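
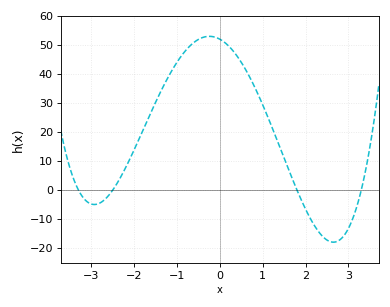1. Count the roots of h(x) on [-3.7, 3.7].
4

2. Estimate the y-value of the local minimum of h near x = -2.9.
-5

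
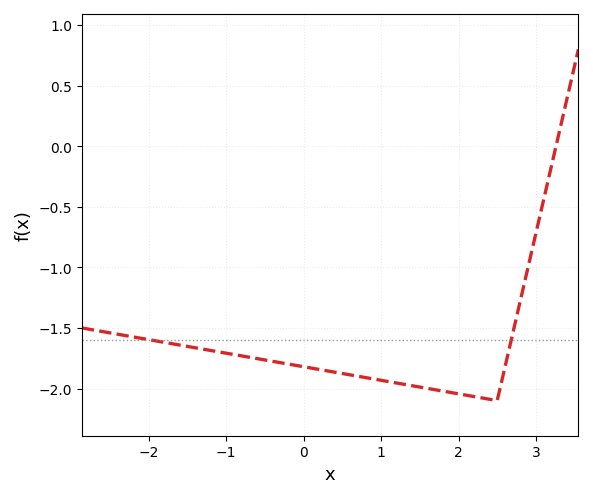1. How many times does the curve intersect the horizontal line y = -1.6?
2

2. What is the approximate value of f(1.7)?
-2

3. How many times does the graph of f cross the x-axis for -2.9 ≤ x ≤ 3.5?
1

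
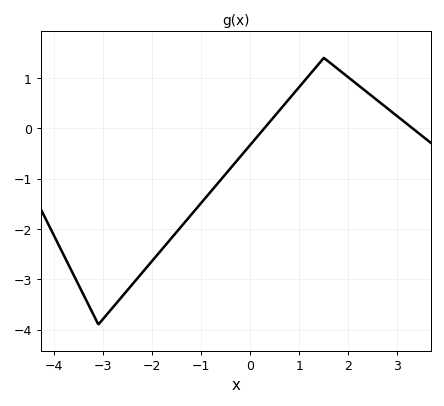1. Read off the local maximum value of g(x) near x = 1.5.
1.4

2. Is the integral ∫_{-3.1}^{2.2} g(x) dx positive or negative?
negative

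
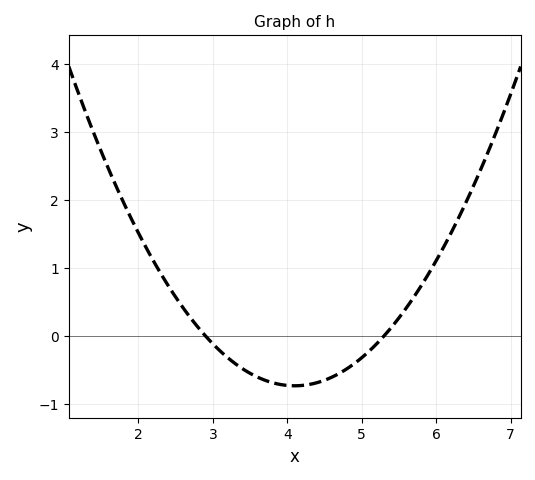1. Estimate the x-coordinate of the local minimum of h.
4.1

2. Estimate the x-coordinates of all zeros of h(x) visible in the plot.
2.9, 5.3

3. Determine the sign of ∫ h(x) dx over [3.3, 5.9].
negative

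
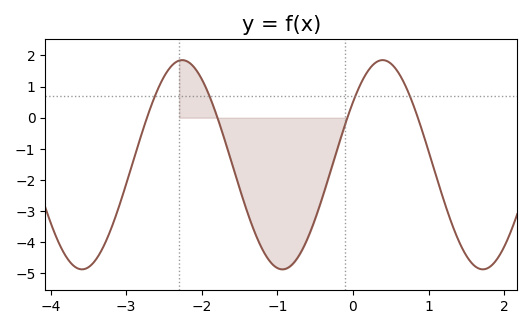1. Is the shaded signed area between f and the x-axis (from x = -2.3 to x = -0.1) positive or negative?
negative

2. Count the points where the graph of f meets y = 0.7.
4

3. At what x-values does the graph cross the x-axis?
-2.73, -1.79, -0.074, 0.858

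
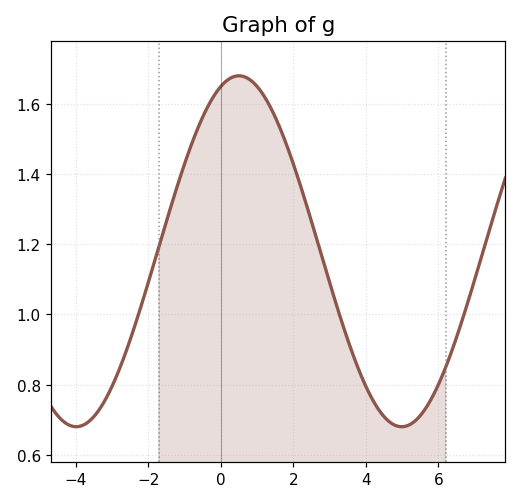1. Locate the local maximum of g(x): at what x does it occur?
0.501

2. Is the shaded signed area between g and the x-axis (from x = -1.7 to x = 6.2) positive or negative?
positive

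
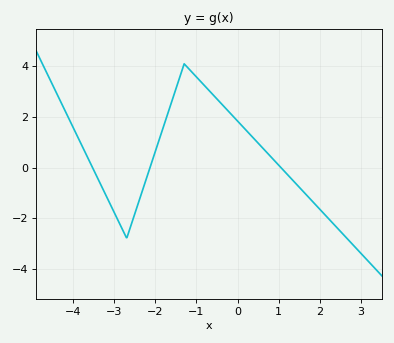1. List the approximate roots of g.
-3.53, -2.13, 1.06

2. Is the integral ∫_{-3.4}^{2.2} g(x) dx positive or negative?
positive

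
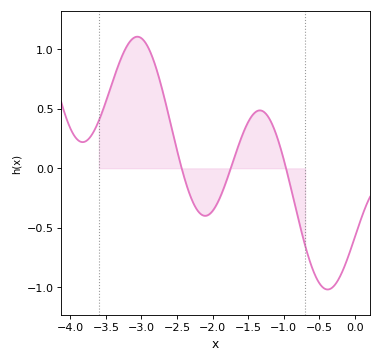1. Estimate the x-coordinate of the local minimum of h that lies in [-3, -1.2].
-2.11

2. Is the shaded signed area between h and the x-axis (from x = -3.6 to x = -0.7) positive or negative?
positive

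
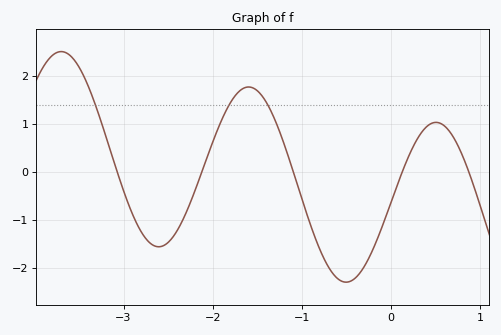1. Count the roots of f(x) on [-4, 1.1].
5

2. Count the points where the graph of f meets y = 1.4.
3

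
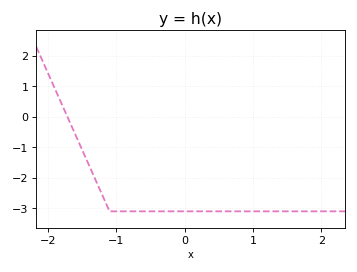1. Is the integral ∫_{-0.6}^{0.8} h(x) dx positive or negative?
negative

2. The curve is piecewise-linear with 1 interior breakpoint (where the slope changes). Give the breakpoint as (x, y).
(-1.1, -3.1)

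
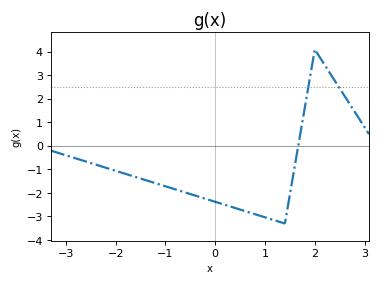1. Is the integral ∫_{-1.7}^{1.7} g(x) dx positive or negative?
negative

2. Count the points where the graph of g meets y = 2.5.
2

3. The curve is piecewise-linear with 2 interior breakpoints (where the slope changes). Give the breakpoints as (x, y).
(1.4, -3.3); (2, 4.1)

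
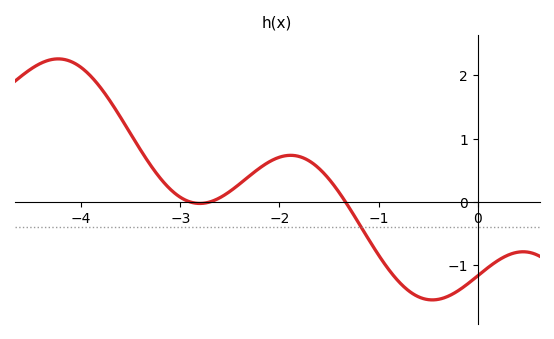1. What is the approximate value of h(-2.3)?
0.411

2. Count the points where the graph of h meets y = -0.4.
1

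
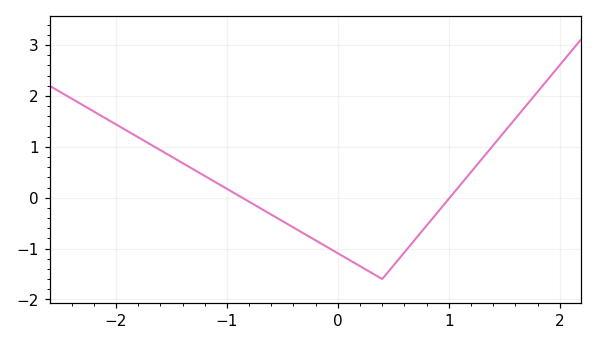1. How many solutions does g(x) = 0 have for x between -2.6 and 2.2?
2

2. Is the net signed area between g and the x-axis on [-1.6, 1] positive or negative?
negative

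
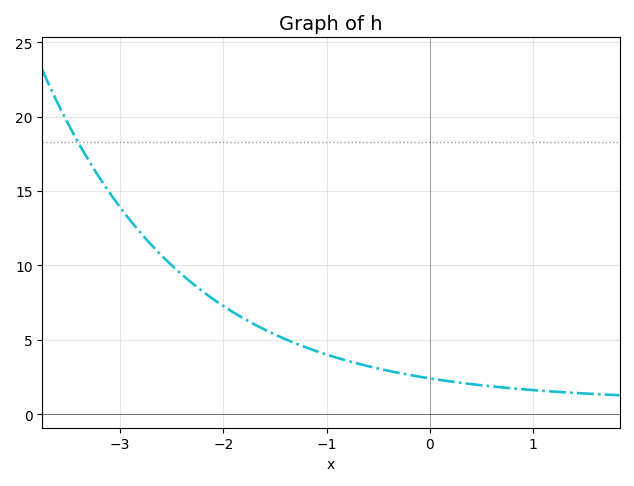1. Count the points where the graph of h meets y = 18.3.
1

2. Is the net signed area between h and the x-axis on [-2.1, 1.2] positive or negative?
positive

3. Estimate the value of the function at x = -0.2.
2.65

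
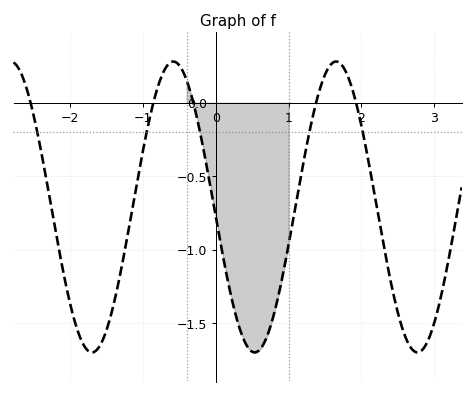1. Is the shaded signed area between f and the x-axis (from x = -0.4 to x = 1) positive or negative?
negative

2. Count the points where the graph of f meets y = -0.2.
5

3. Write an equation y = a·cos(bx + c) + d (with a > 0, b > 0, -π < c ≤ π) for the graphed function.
y = 0.99cos(2.8x + 1.6) - 0.71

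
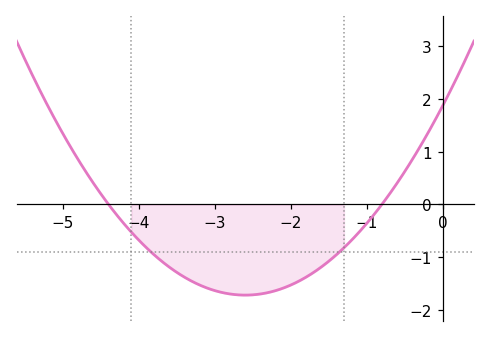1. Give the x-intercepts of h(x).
-4.4, -0.8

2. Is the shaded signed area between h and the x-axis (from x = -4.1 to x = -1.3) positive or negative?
negative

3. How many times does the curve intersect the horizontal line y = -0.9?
2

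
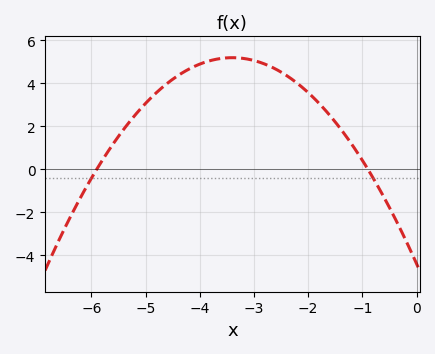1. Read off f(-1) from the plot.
0.407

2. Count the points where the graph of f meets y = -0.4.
2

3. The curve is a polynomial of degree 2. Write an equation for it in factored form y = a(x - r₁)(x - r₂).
y = -0.83(x + 5.9)(x + 0.9)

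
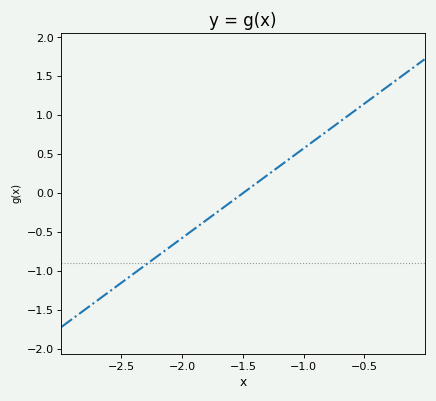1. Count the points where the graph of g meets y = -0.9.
1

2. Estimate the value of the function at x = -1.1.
0.45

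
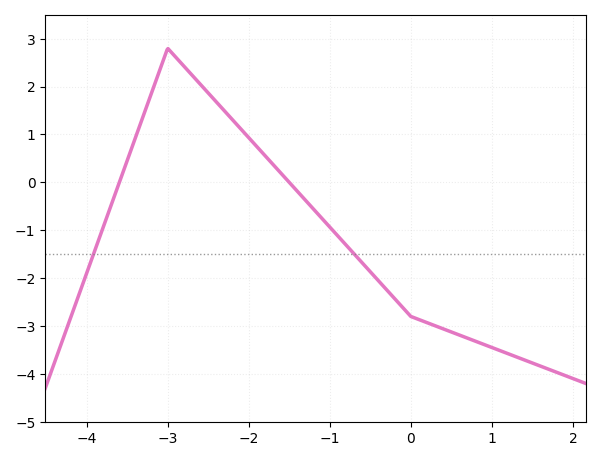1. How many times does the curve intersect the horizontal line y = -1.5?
2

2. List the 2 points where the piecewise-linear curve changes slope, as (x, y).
(-3, 2.8); (0, -2.8)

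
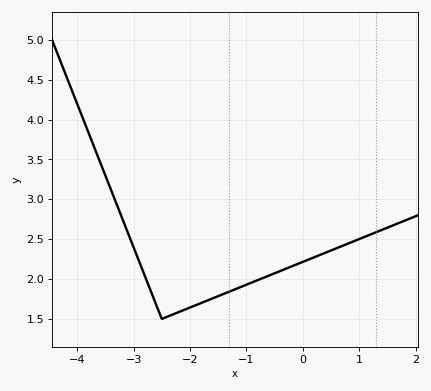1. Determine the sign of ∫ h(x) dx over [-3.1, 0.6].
positive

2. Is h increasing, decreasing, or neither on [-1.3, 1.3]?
increasing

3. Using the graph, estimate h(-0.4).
2.1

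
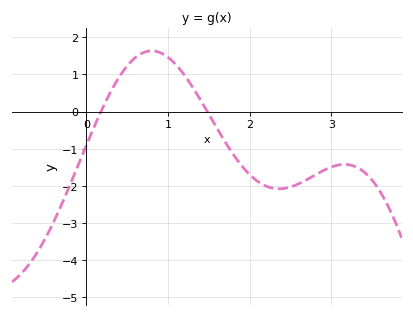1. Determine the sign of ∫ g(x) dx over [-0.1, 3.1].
negative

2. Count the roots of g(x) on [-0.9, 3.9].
2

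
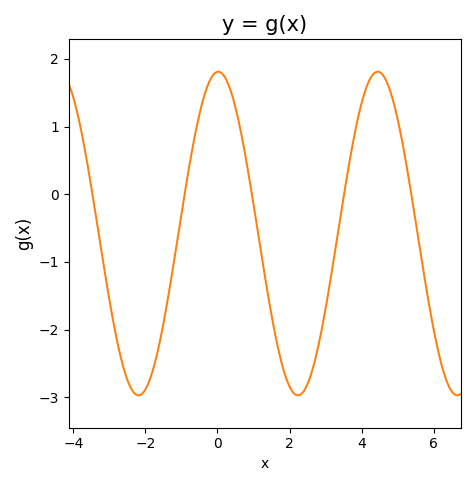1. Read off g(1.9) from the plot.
-2.7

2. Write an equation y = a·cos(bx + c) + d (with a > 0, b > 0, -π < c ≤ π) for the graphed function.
y = 2.39cos(1.4x - 0.03) - 0.58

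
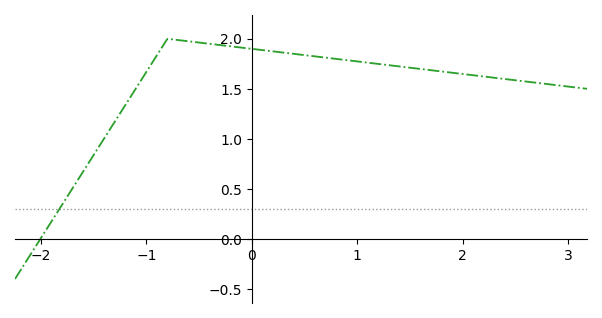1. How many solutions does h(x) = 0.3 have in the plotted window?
1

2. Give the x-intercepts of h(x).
-2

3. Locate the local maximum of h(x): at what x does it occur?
-0.8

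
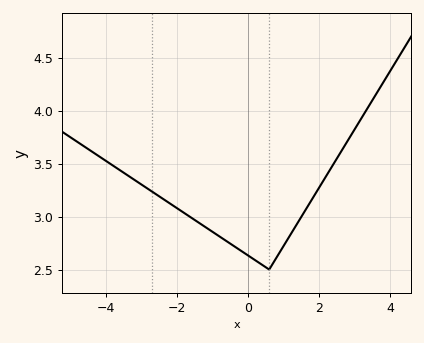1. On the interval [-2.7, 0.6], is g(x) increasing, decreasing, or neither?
decreasing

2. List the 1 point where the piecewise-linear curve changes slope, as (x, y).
(0.6, 2.5)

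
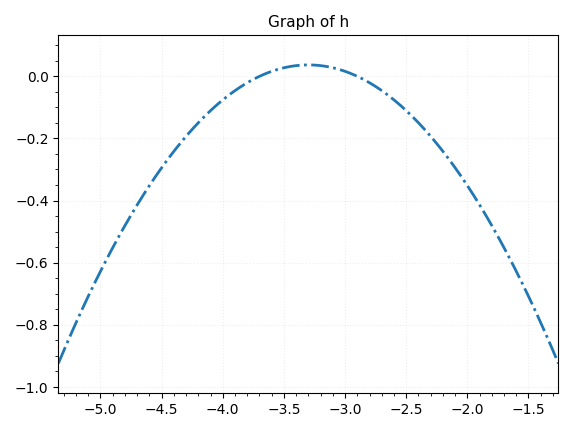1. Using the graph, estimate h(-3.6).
0.016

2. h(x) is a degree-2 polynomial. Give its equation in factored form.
y = -0.23(x + 3.7)(x + 2.9)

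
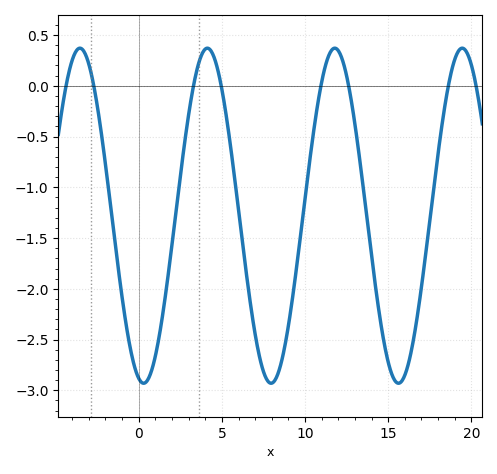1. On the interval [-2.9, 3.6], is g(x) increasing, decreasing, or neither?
neither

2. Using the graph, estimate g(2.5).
-0.9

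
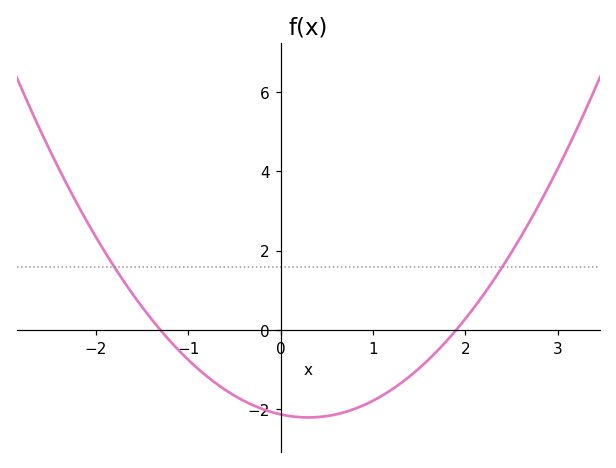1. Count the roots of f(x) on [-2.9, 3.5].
2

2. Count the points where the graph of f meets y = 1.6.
2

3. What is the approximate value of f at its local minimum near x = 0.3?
-2.2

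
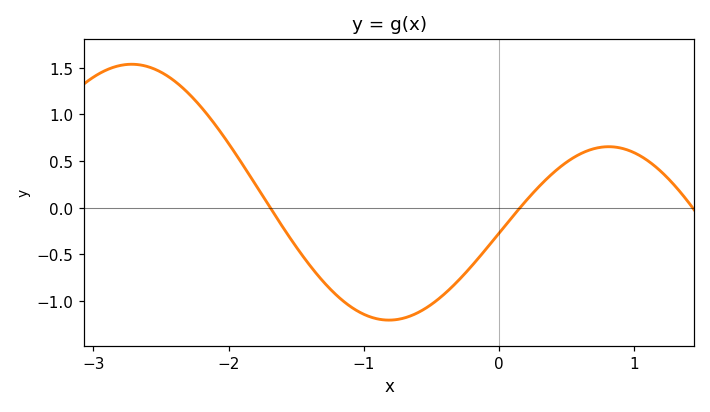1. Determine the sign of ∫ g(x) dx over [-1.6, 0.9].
negative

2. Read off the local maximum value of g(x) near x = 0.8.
0.65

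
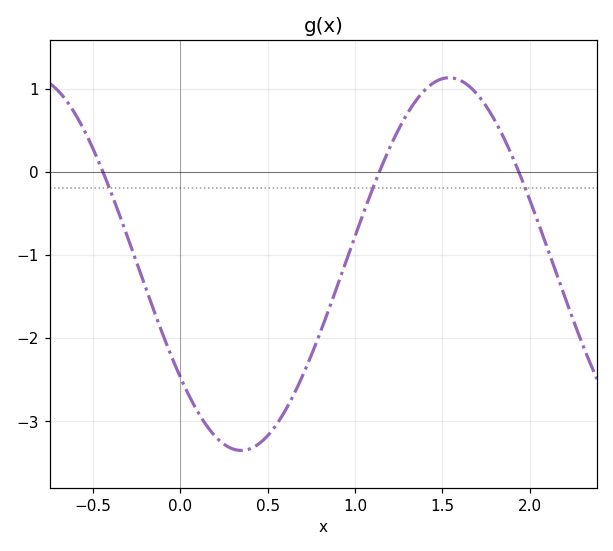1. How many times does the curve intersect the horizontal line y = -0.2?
3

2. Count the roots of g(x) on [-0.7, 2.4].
3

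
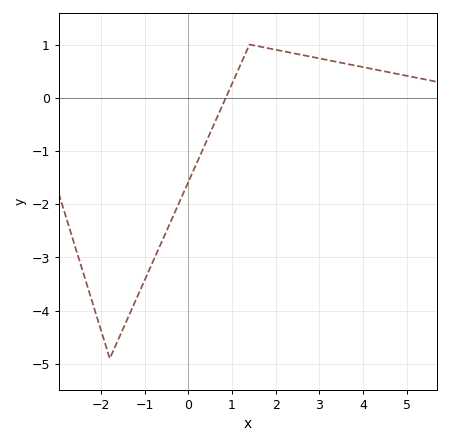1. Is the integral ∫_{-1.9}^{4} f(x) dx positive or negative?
negative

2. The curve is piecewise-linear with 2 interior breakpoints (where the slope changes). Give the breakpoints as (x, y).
(-1.8, -4.9); (1.4, 1)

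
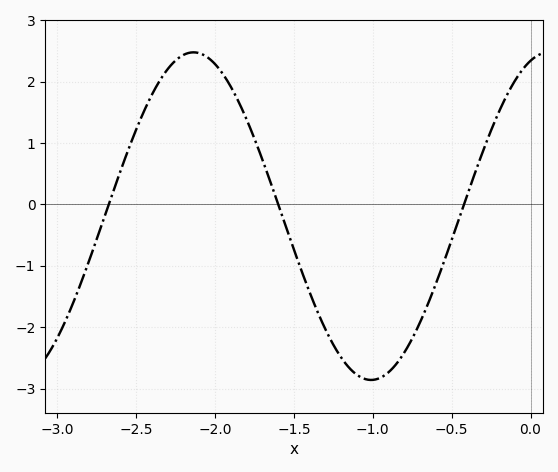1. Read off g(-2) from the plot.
2.29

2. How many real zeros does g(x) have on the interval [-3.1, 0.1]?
3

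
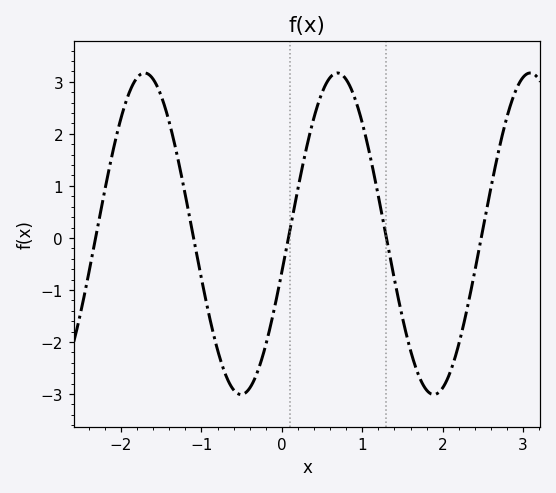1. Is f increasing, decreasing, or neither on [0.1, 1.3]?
neither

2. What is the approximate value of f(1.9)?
-3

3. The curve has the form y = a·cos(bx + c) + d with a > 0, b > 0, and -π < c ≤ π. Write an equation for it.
y = 3.09cos(2.6x - 1.8) + 0.08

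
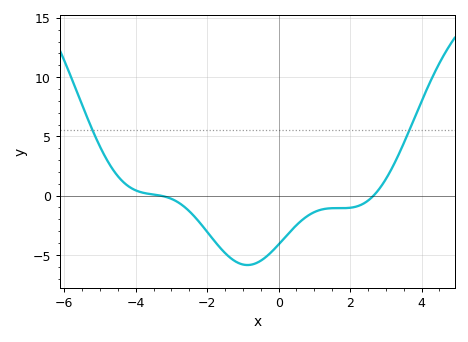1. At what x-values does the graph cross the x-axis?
-3.4, 2.6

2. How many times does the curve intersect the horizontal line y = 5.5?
2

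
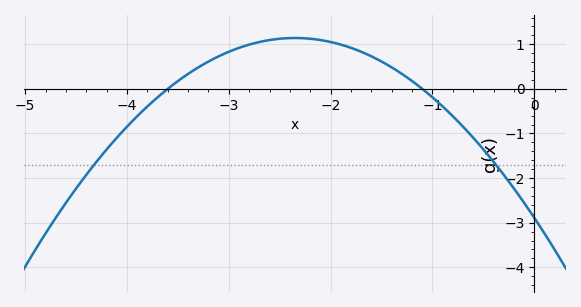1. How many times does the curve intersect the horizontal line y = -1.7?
2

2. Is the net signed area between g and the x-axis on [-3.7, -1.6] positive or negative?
positive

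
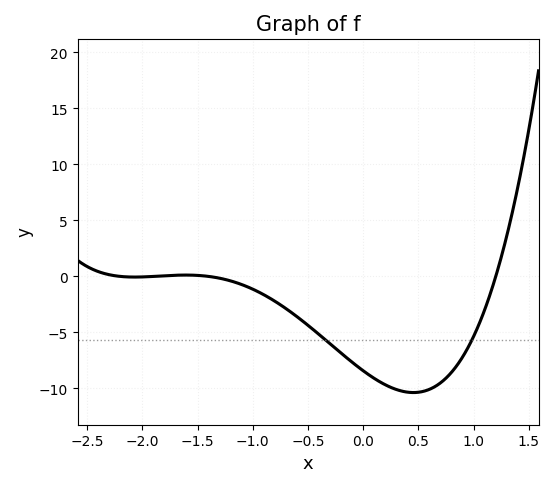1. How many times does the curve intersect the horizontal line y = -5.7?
2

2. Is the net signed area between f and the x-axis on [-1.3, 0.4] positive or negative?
negative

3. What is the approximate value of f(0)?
-8.43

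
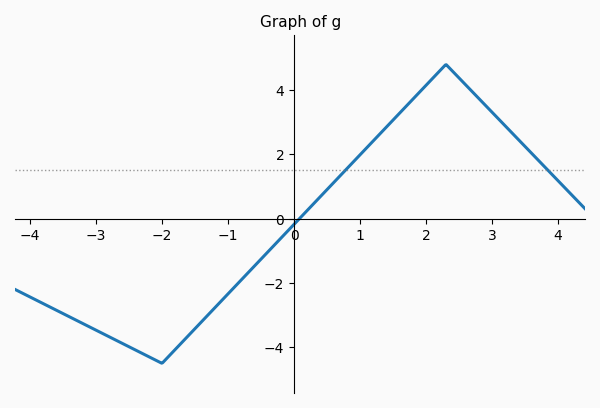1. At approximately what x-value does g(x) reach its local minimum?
-2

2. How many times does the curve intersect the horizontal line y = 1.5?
2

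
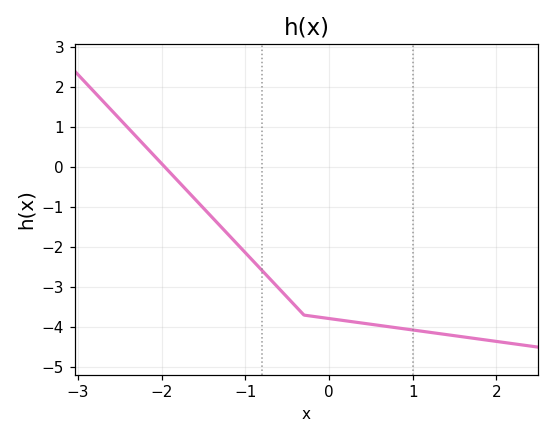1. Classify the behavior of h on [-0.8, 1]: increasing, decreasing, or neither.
decreasing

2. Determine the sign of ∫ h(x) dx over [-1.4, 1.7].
negative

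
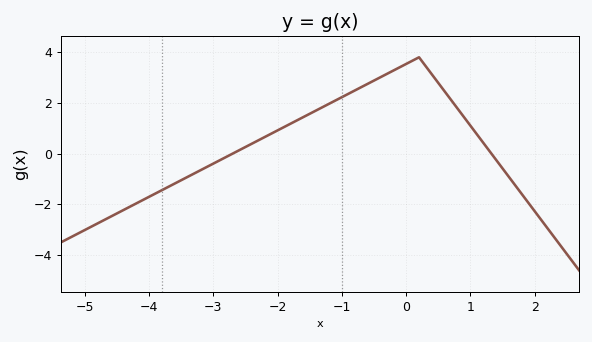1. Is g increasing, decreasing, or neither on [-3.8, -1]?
increasing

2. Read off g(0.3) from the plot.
3.4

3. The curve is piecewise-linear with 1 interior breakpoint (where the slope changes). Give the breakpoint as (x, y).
(0.2, 3.8)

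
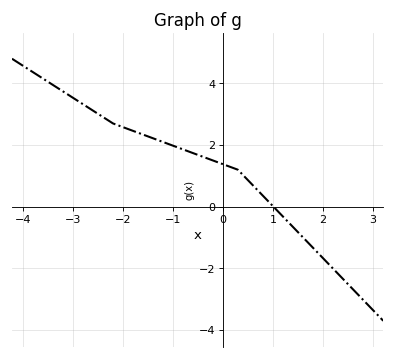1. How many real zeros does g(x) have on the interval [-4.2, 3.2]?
1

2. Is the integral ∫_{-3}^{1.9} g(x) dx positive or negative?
positive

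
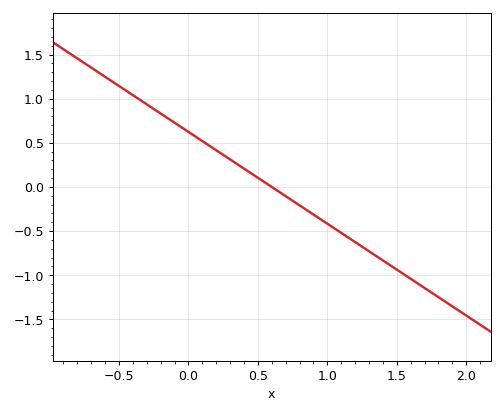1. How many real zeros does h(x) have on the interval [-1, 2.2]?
1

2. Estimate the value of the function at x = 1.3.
-0.75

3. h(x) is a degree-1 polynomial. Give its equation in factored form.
y = -1.04(x - 0.6)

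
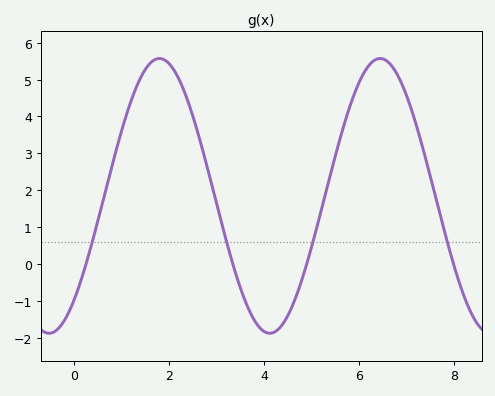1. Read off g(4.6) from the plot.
-1.1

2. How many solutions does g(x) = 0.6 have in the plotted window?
4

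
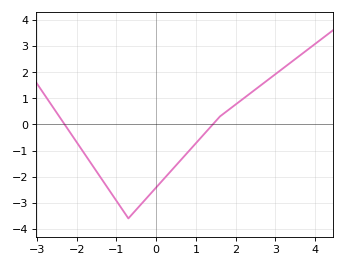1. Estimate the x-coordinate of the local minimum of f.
-0.7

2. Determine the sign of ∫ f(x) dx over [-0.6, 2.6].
negative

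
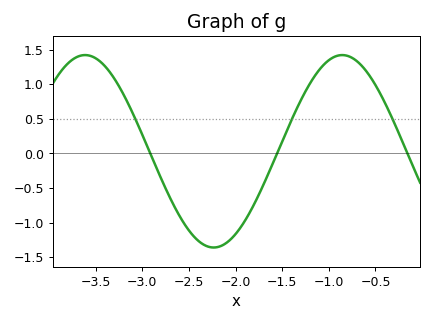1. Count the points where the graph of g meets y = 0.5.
3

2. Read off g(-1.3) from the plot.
0.75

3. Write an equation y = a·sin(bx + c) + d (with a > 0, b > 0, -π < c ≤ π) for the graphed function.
y = 1.39sin(2.3x - 2.8) + 0.03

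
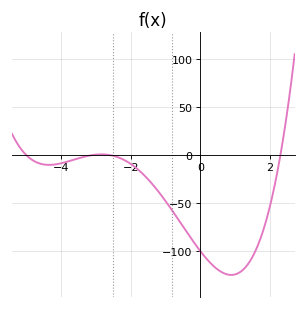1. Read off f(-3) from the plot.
0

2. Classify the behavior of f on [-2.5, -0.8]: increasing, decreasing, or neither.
decreasing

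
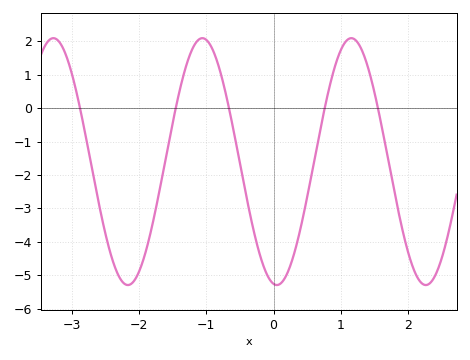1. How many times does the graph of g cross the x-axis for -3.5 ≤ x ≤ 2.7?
5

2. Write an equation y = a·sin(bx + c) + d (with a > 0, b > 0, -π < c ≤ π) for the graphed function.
y = 3.69sin(2.84x - 1.71) - 1.6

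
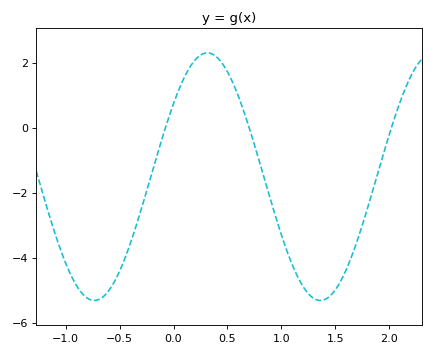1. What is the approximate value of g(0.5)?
1.72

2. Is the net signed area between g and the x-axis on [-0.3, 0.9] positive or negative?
positive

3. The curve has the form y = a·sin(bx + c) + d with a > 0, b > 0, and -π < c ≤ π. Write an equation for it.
y = 3.81sin(3x + 0.632) - 1.51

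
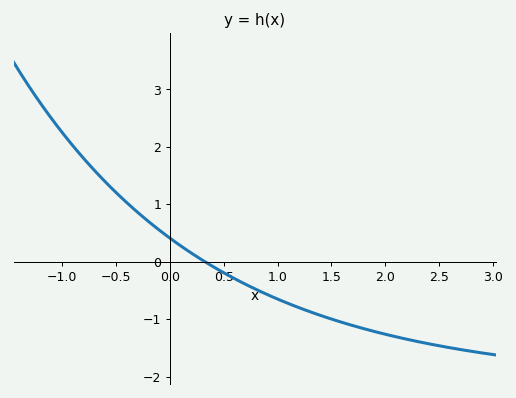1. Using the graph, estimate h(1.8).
-1.2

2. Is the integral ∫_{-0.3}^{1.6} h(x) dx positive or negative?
negative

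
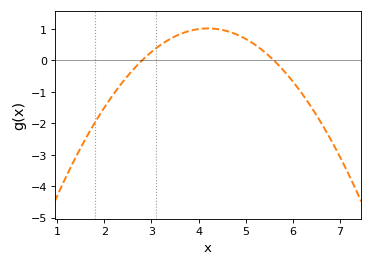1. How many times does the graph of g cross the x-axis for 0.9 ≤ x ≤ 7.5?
2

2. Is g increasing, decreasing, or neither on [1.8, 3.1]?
increasing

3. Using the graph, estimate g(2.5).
-0.484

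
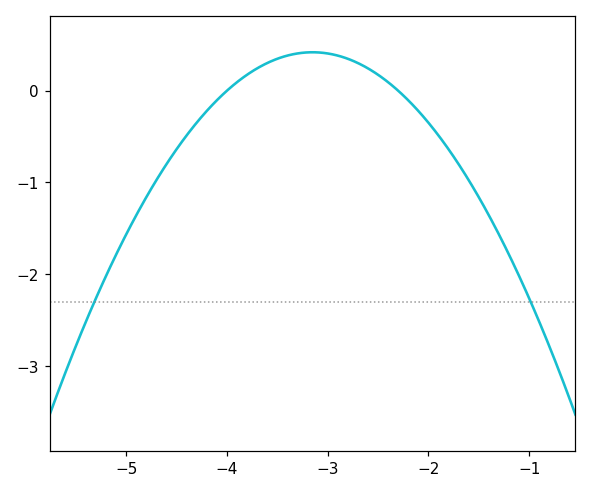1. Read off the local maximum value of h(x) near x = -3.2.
0.419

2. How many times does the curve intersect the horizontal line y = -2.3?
2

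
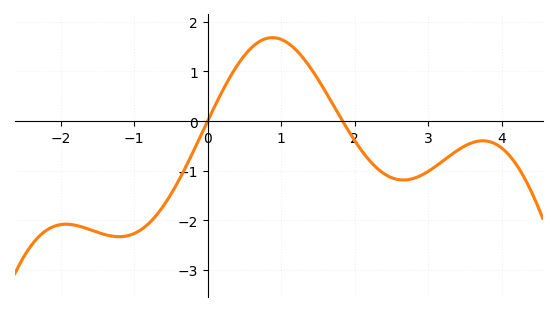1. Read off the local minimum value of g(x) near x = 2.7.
-1.2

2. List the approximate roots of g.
0, 1.8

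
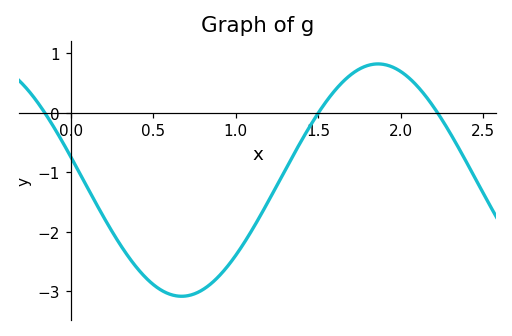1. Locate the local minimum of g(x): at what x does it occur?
0.672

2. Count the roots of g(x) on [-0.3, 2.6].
3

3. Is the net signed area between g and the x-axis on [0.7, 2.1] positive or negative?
negative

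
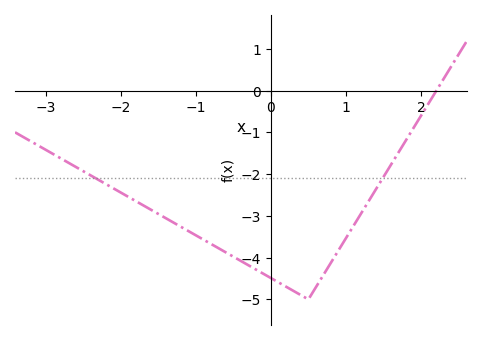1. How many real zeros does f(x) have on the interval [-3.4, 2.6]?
1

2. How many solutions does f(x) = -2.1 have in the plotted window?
2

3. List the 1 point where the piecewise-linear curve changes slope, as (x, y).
(0.5, -5)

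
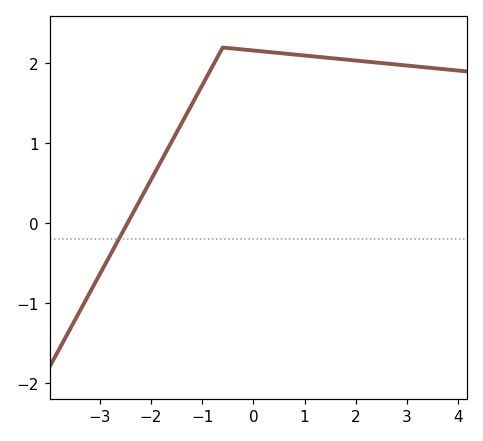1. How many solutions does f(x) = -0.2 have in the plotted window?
1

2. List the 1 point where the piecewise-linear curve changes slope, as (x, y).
(-0.6, 2.2)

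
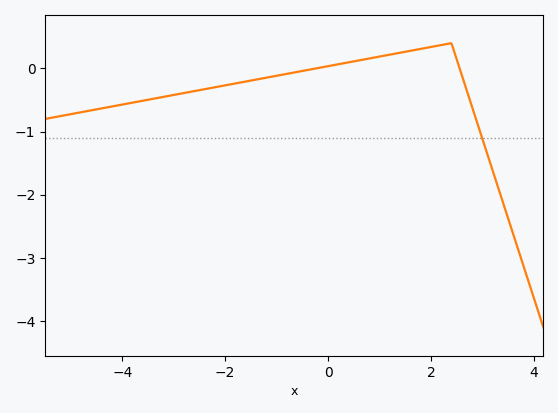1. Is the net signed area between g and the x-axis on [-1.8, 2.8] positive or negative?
positive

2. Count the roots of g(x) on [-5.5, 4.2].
2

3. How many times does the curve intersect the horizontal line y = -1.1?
1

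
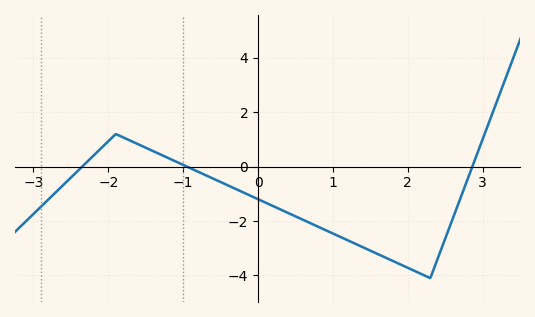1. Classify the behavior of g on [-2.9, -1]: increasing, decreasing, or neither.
neither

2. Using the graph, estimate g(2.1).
-3.8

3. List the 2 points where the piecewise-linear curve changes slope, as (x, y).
(-1.9, 1.2); (2.3, -4.1)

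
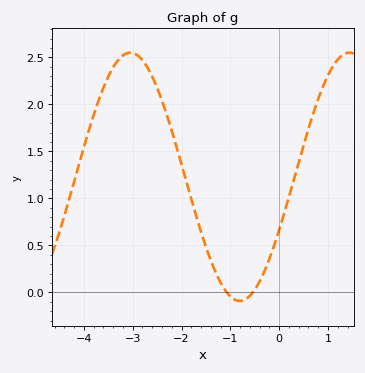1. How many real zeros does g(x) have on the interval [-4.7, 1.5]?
2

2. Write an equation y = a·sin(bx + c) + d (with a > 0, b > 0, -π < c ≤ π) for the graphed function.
y = 1.32sin(1.4x - 0.442) + 1.23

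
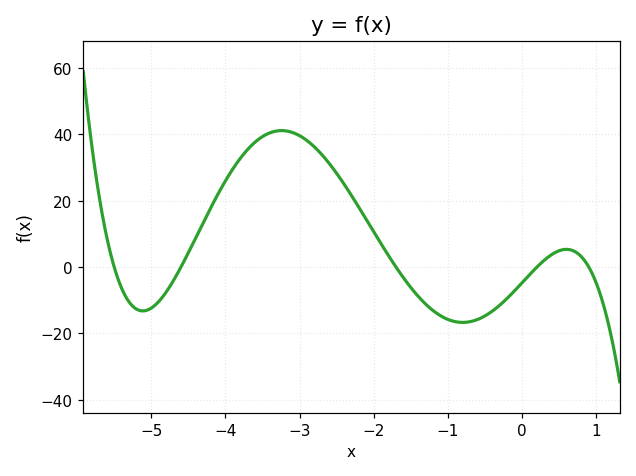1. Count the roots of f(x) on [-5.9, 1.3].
5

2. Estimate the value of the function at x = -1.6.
-3.21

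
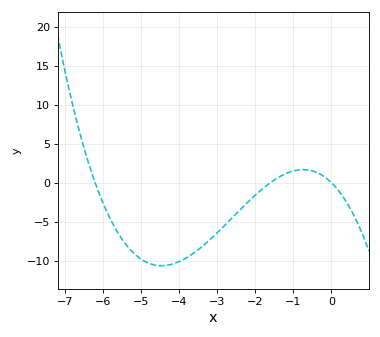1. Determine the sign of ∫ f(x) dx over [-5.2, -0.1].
negative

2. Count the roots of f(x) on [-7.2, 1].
3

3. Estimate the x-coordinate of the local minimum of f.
-4.46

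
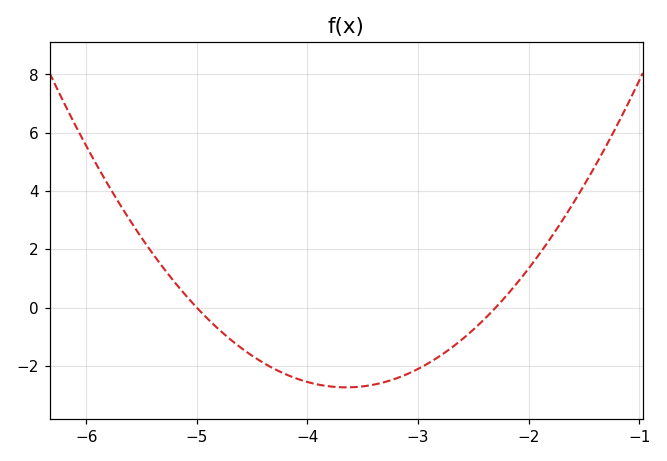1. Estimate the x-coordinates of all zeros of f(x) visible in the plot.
-5, -2.3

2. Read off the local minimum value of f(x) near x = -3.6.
-2.73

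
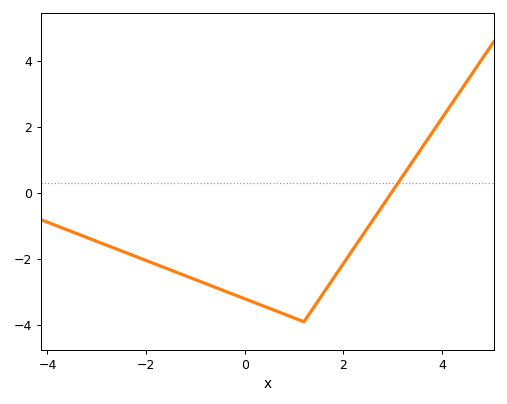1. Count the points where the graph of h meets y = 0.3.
1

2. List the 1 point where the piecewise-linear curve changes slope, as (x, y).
(1.2, -3.9)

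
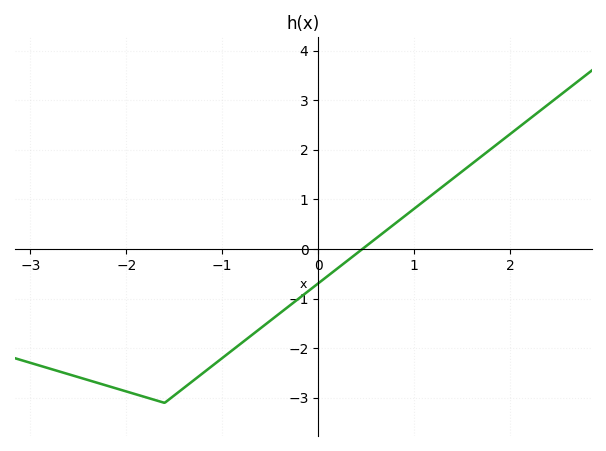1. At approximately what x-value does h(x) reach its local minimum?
-1.6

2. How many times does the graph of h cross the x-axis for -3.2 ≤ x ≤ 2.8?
1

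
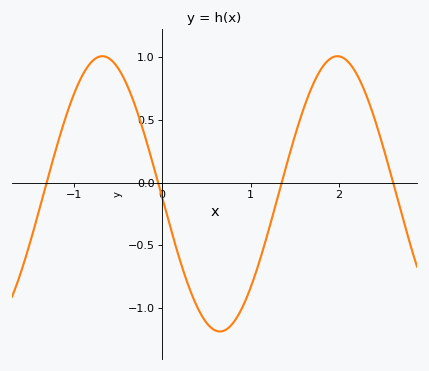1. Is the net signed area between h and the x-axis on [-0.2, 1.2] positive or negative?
negative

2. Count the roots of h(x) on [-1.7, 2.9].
4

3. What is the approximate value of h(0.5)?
-1.12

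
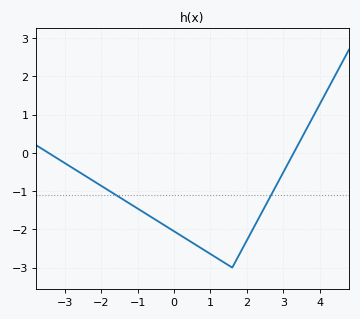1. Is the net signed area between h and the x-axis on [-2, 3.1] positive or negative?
negative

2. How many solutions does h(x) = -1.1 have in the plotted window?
2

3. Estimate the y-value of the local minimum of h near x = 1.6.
-3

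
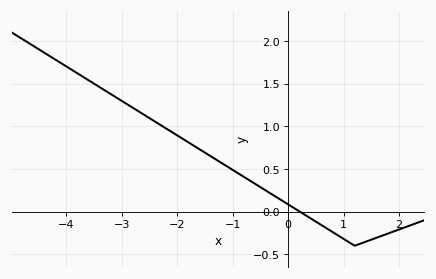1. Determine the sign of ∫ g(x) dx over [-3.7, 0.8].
positive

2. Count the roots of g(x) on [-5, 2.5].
1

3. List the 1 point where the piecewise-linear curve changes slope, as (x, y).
(1.2, -0.4)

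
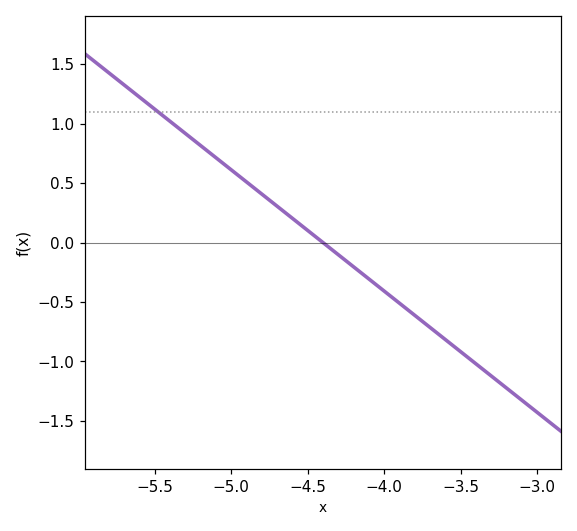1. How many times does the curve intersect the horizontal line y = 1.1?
1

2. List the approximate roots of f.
-4.4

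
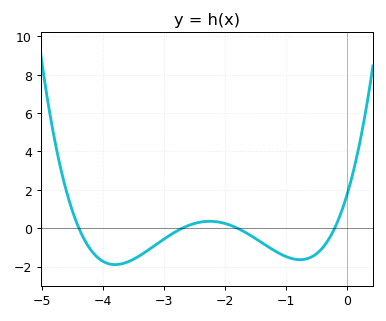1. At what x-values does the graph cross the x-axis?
-4.4, -2.7, -1.8, -0.2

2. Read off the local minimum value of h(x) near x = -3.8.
-2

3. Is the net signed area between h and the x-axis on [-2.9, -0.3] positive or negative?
negative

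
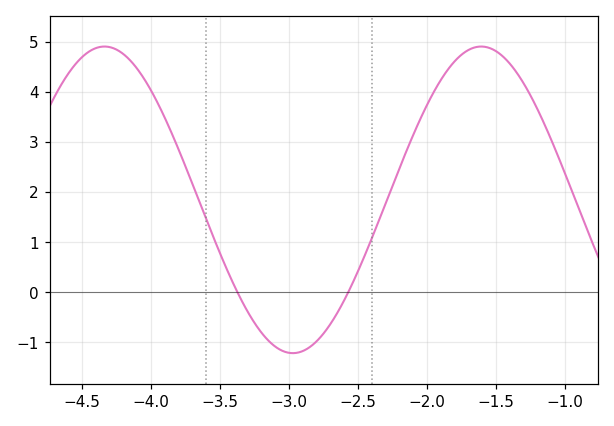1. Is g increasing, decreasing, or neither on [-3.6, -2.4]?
neither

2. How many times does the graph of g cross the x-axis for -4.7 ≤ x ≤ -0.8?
2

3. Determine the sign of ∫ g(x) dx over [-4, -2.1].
positive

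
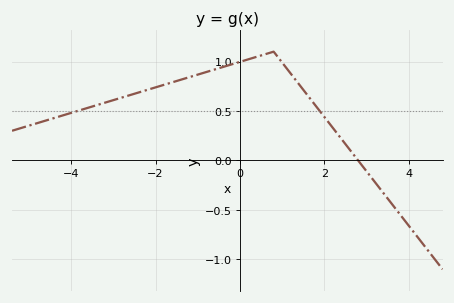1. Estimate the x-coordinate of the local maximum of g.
0.797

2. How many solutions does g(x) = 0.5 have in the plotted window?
2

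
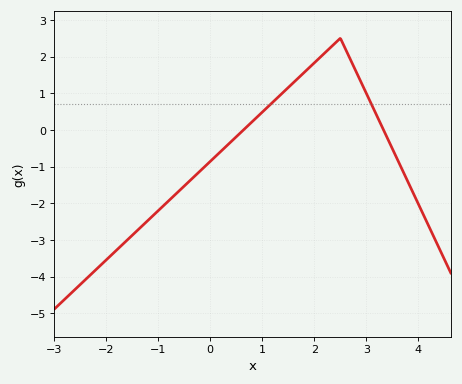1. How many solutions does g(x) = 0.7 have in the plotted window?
2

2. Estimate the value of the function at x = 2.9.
1.29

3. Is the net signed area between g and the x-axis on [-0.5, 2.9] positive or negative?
positive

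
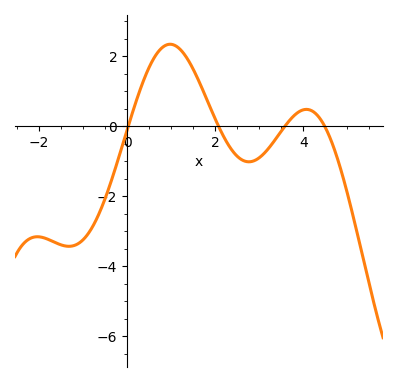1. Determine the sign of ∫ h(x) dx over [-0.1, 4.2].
positive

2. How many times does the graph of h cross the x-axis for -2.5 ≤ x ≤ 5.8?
4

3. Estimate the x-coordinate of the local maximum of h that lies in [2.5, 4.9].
4.07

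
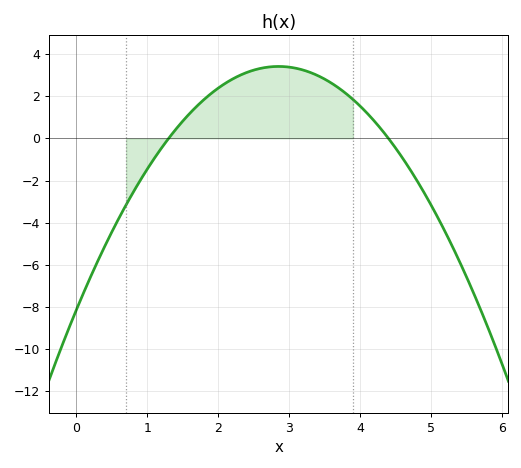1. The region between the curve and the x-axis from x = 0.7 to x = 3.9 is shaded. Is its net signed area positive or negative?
positive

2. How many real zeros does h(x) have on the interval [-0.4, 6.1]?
2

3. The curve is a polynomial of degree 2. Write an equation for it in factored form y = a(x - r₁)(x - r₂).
y = -1.42(x - 1.3)(x - 4.4)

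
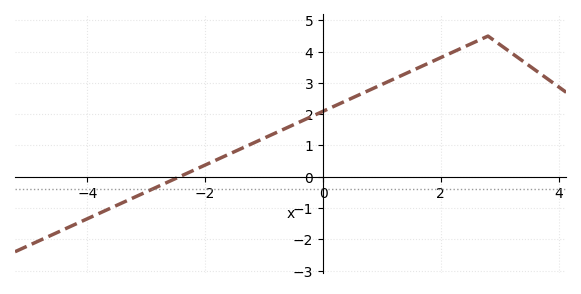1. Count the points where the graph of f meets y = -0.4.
1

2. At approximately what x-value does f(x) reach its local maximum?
2.8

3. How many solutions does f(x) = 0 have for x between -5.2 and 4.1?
1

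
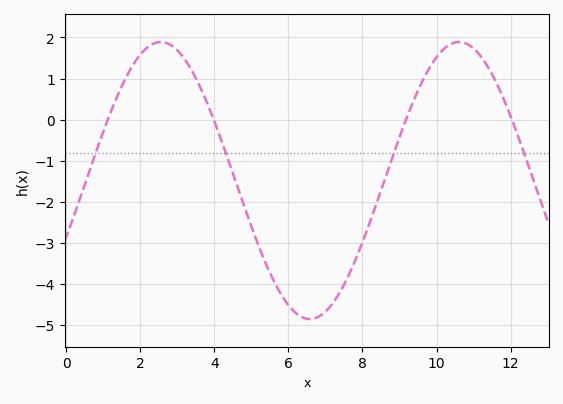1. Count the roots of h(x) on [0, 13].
4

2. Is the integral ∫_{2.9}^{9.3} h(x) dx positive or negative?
negative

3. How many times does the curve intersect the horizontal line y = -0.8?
4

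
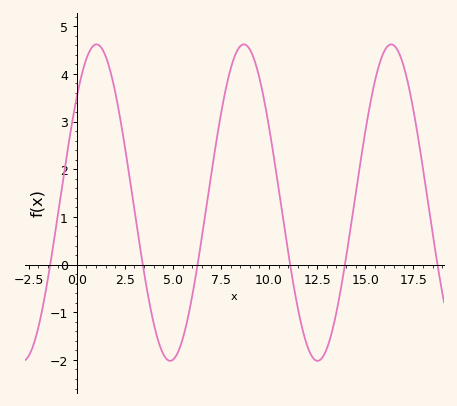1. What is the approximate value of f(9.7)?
3.5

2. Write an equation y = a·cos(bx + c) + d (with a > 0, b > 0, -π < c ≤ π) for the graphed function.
y = 3.32cos(0.82x - 0.84) + 1.3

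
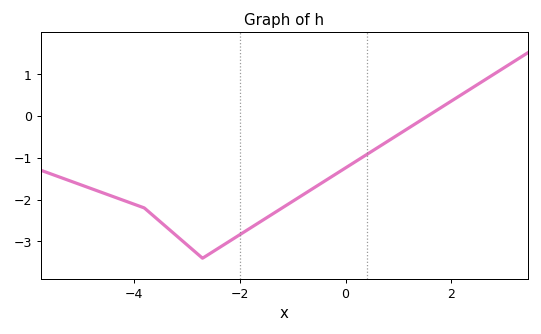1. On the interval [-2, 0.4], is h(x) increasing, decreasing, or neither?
increasing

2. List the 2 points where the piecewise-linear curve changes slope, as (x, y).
(-3.8, -2.2); (-2.7, -3.4)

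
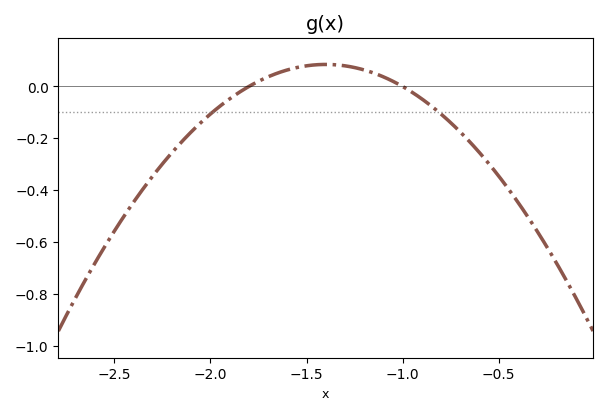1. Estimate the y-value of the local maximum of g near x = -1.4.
0.08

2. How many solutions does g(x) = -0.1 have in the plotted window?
2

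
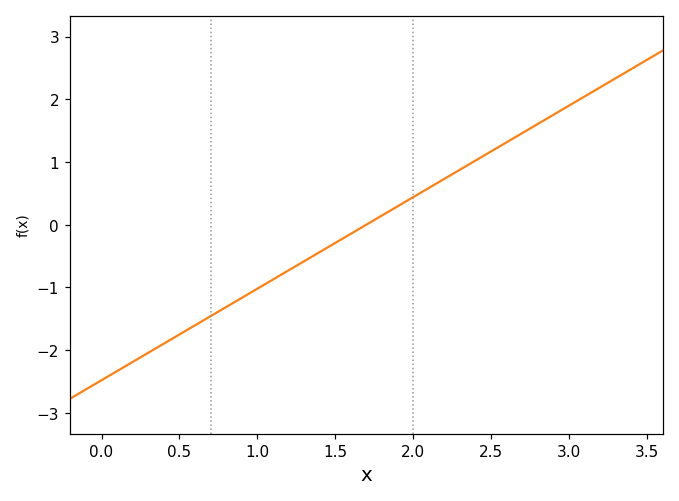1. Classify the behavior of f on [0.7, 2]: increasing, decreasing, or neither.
increasing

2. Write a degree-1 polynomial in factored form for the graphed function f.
y = 1.46(x - 1.7)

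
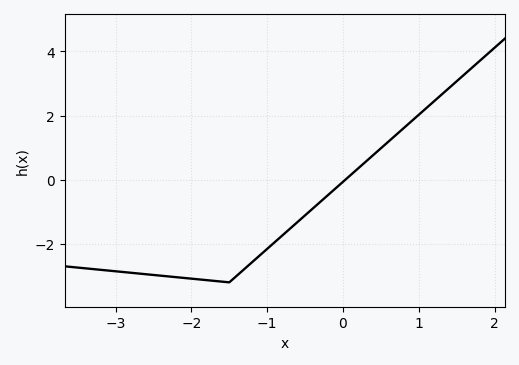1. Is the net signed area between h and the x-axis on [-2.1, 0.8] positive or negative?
negative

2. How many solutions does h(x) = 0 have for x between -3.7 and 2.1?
1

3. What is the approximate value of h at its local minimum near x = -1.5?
-3.2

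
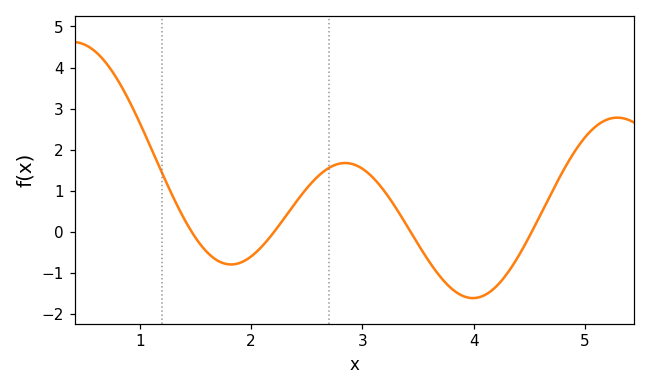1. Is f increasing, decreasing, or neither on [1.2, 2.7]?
neither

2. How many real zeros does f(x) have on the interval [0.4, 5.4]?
4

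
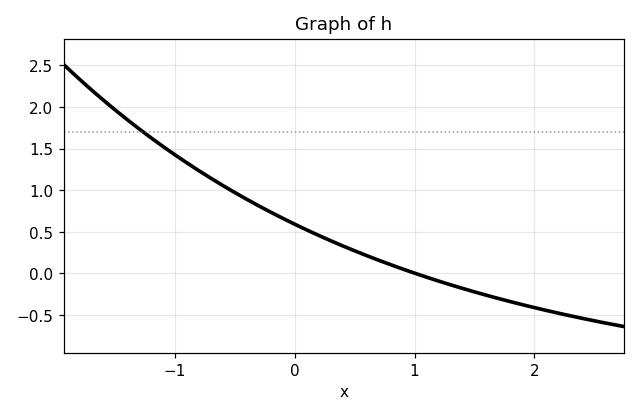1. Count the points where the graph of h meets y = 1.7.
1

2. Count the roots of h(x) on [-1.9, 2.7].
1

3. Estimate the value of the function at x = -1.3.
1.75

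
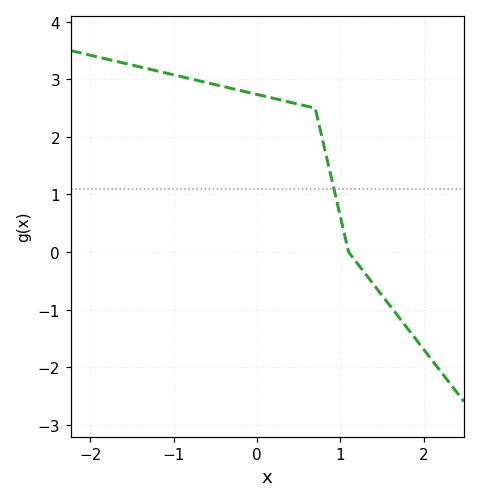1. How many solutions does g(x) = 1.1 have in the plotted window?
1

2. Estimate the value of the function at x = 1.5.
-0.751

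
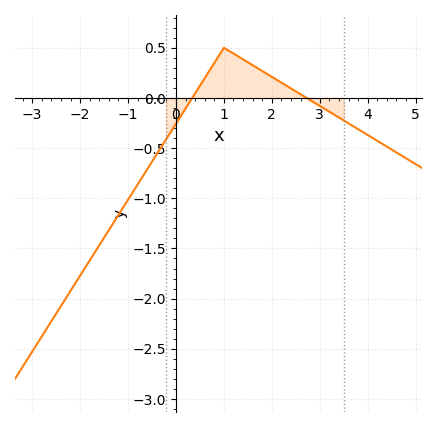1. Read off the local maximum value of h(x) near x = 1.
0.5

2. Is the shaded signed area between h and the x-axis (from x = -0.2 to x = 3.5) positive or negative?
positive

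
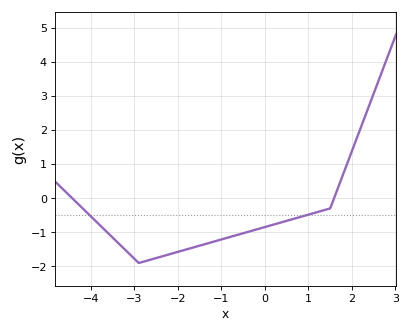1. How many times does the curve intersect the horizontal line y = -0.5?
2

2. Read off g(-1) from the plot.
-1.21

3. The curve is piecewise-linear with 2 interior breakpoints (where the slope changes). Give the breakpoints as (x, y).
(-2.9, -1.9); (1.5, -0.3)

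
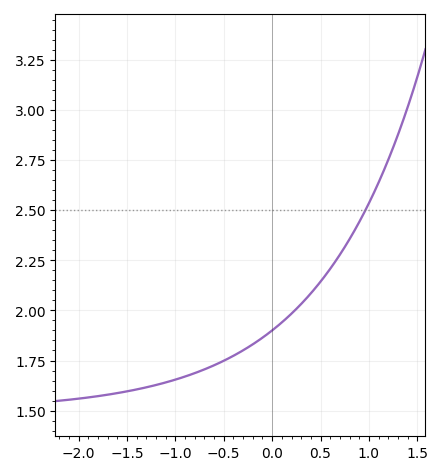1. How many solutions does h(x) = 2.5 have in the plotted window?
1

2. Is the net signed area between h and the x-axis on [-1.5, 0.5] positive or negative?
positive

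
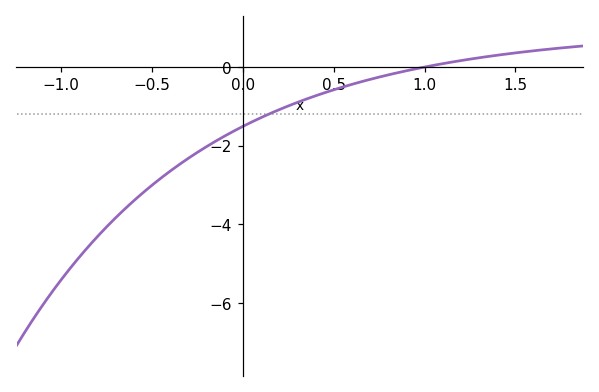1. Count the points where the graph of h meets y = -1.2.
1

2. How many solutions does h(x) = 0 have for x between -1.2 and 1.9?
1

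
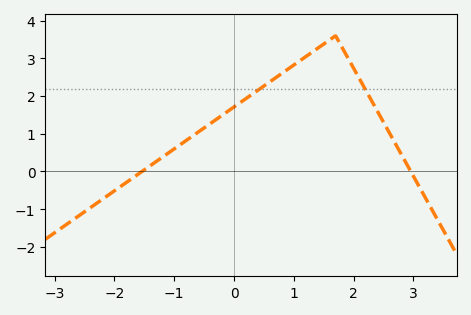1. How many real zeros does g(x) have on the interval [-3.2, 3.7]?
2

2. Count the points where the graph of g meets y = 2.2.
2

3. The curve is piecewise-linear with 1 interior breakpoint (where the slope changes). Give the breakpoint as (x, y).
(1.7, 3.6)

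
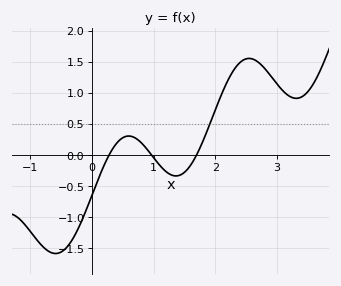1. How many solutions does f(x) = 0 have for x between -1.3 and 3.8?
3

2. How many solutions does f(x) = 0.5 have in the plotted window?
1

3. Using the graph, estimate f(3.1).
1.05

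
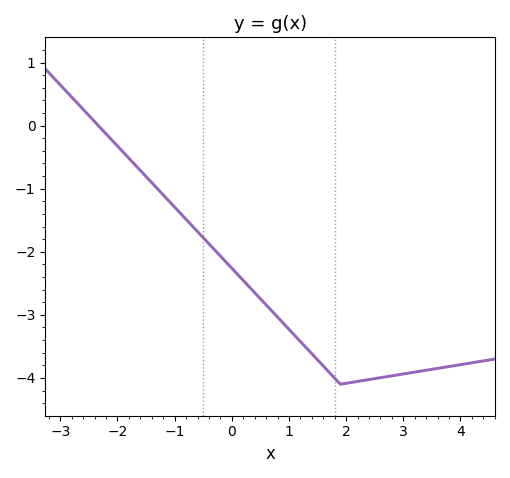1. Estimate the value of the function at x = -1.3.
-1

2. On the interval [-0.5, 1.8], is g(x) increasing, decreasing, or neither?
decreasing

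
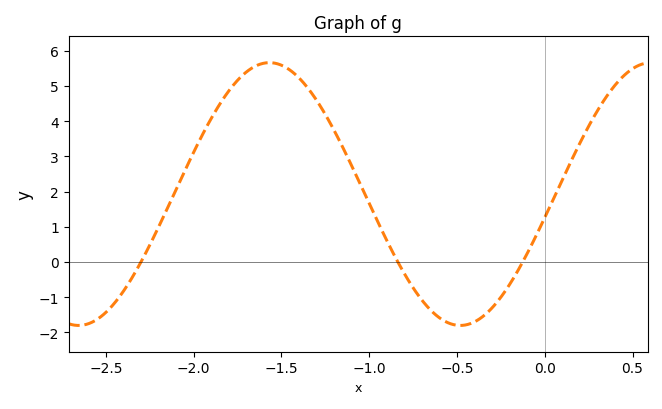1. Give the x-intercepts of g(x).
-2.3, -0.837, -0.126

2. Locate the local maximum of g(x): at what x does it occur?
-1.57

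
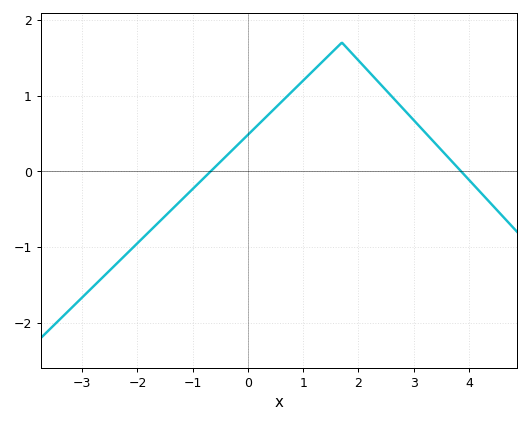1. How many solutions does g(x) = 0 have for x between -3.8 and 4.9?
2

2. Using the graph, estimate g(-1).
-0.2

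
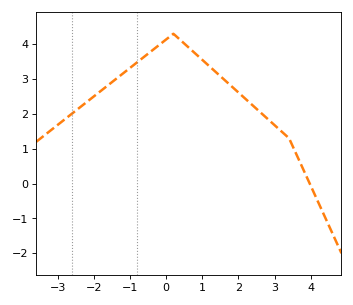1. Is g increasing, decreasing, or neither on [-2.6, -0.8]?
increasing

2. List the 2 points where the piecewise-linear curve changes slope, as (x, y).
(0.2, 4.3); (3.4, 1.3)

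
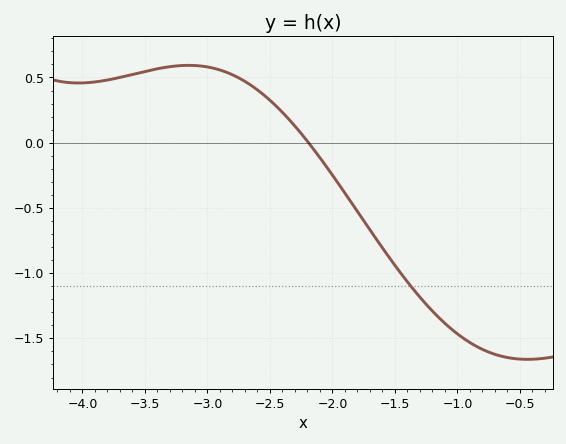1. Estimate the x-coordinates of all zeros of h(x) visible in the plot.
-2.2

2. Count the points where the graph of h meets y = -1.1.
1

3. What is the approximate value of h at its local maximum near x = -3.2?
0.6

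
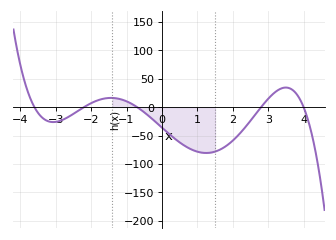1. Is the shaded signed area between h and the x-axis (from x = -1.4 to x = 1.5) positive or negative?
negative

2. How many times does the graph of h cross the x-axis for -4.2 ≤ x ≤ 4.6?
5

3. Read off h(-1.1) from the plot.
15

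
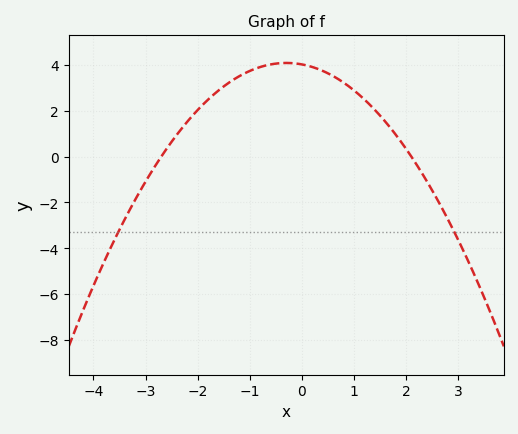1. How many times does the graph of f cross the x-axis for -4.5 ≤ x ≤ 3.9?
2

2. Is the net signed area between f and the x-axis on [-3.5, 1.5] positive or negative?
positive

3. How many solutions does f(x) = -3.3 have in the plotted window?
2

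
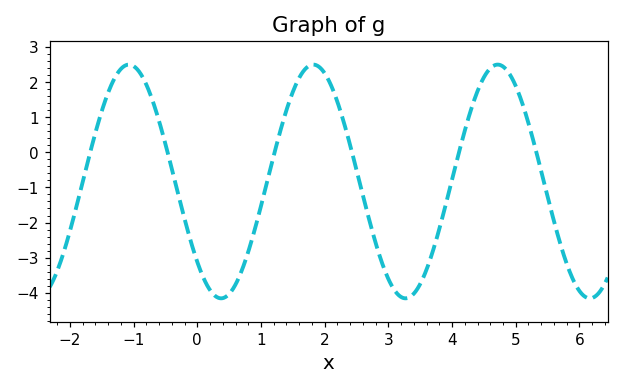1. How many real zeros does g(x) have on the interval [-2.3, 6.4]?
6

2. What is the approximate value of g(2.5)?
-0.5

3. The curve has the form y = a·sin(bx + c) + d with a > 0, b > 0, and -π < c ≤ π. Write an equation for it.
y = 3.33sin(2.2x - 2.4) - 0.83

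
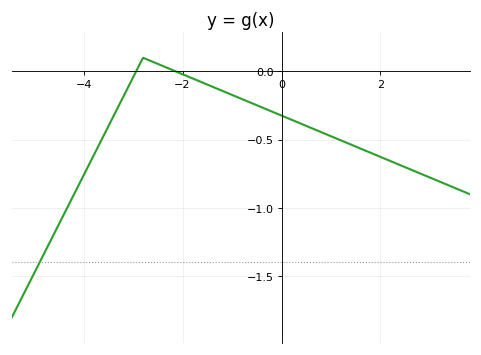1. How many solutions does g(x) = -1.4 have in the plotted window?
1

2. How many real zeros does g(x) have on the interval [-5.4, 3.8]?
2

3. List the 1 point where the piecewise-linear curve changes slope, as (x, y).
(-2.8, 0.1)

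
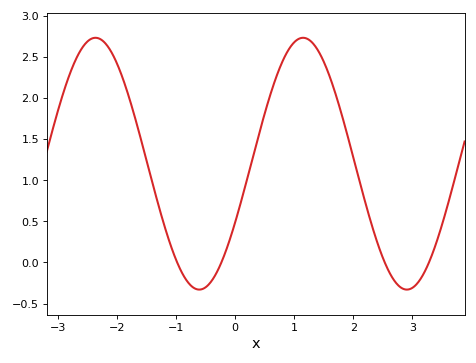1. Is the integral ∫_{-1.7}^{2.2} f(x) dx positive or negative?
positive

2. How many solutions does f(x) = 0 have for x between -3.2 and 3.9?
4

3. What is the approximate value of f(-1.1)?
0.234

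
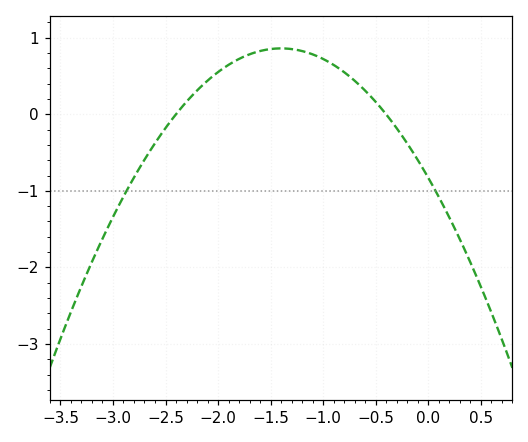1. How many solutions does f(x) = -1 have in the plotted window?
2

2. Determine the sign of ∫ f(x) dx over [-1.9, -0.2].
positive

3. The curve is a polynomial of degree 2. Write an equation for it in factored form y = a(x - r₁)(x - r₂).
y = -0.86(x + 2.4)(x + 0.4)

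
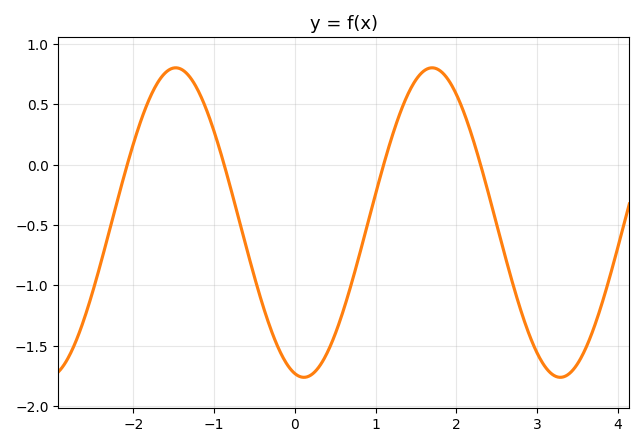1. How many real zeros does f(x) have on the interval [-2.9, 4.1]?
4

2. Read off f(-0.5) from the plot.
-0.931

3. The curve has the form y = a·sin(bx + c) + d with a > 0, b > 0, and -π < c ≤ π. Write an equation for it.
y = 1.28sin(1.98x - 1.79) - 0.48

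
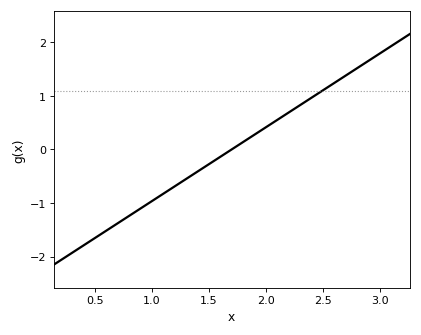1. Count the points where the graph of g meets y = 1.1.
1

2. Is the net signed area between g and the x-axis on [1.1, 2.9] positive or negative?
positive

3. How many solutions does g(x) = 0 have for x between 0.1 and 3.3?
1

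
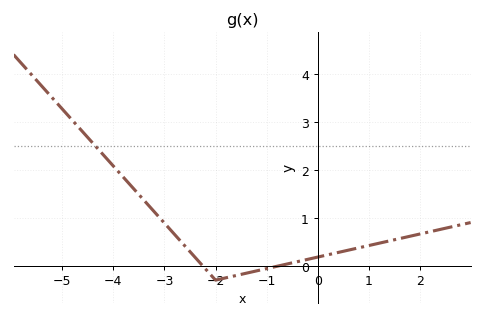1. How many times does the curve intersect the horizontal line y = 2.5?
1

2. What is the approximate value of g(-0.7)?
0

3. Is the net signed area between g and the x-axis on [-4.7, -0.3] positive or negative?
positive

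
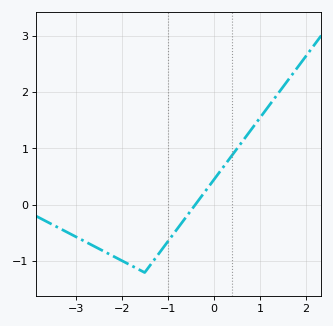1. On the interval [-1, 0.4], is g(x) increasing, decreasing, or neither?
increasing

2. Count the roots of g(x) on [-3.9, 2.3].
1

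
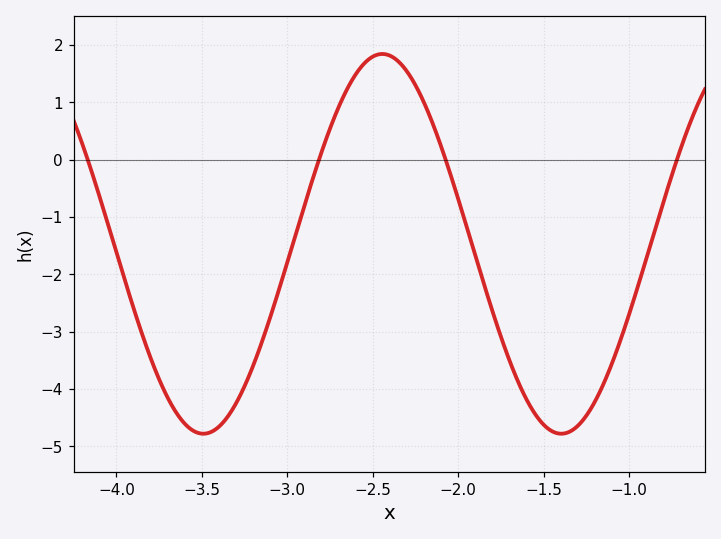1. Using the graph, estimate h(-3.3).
-4.2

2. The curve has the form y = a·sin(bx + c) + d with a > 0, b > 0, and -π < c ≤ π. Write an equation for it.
y = 3.31sin(3x + 2.6) - 1.47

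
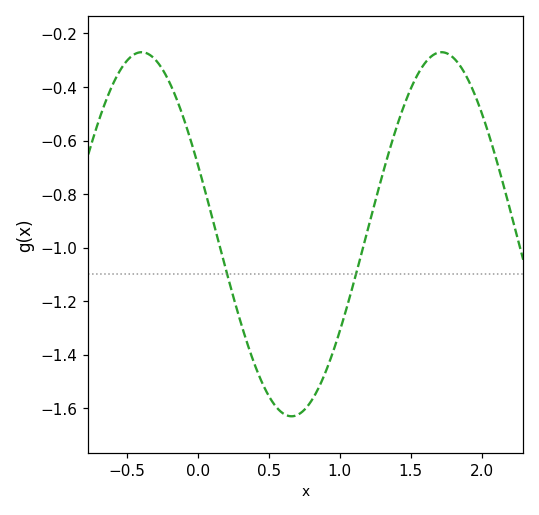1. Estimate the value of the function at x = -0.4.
-0.27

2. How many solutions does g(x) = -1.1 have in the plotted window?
2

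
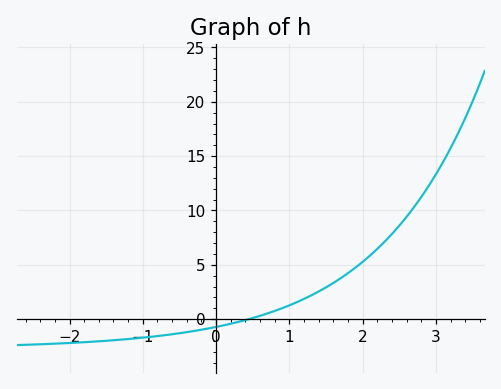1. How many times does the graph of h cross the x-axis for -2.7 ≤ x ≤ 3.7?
1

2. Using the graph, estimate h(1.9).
4.73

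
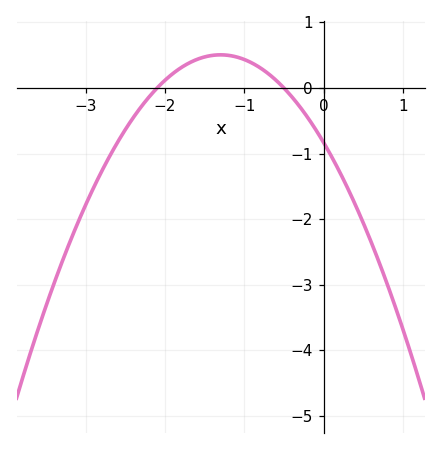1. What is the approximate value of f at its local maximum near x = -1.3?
0.506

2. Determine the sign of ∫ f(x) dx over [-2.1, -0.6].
positive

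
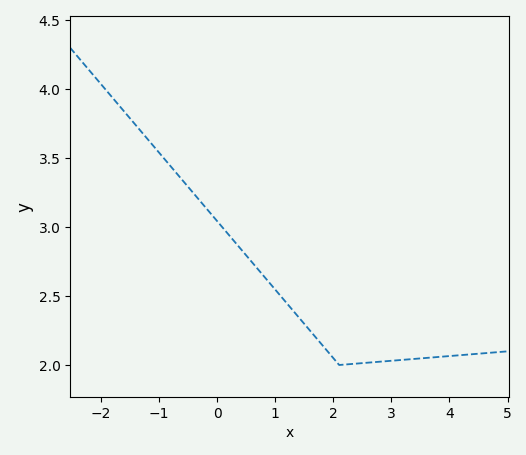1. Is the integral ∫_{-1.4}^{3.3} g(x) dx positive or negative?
positive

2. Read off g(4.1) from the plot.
2.05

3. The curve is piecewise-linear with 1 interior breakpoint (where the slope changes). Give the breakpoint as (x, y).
(2.1, 2)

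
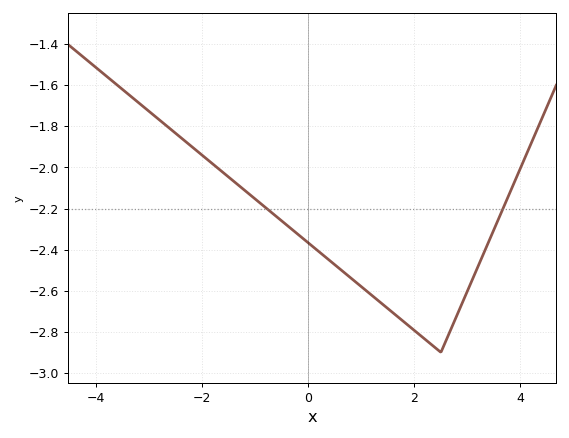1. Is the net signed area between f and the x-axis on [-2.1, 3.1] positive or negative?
negative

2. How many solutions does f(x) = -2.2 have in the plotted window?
2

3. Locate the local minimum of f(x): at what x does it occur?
2.6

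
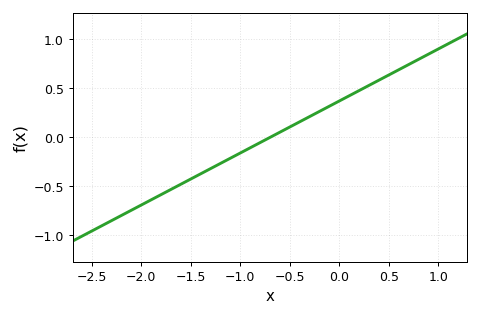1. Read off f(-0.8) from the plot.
-0.053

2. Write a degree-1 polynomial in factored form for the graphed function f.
y = 0.53(x + 0.7)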